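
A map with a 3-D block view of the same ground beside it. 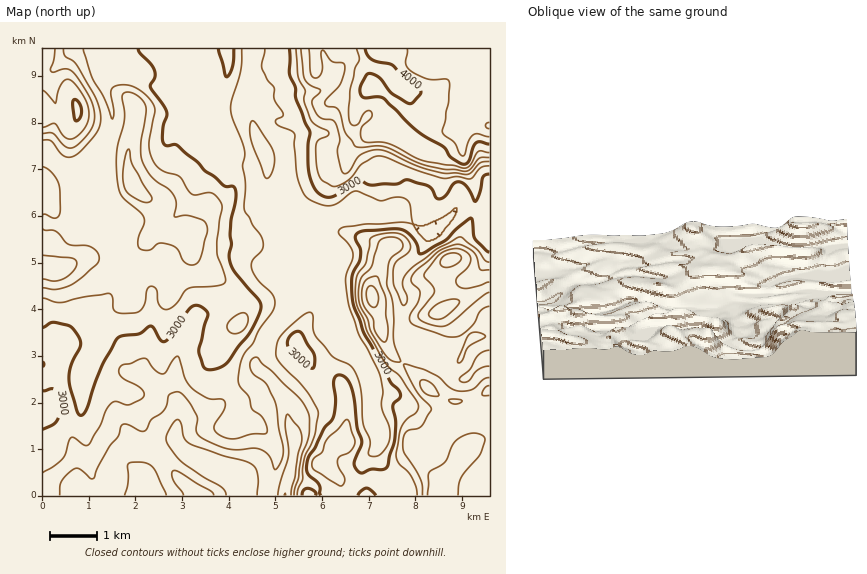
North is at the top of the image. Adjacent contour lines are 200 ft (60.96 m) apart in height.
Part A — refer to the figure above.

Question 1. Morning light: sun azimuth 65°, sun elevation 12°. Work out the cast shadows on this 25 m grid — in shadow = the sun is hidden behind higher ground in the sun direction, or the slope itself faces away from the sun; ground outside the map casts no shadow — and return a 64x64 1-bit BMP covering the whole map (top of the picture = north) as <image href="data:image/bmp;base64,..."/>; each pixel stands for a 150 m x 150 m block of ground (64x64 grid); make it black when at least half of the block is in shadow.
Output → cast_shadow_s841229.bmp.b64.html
<image width="64" height="64" href="data:image/bmp;base64,Qk0+AgAAAAAAAD4AAAAoAAAAQAAAAEAAAAABAAEAAAAAAAACAAATCwAAEwsAAAIAAAAAAAAA////AAAAAAAAADAAeAAfAAAAcAB5gB8AAABgAH+AHwAAAEAAPwB8AAAAAAA+AfwAAAAAAB4D+AAAAAPgHgHwAAAAB8AfAfAAAAAHAB8A8AAAAAAAHwDwAAAAAAAPAOAAAAAAAA8B4AAAAAwAHwP+AAAADAAeA/8AAAAcAD4D/gAAABgAPAP8AAAAGAB4B/wAAAAAAMAP8AAAAAABwB/gAAAAAAAAf8AAAAAAAGD/gAAAAAAAYP+AAAAAAAAB/4CAAAAAAAP/H4AAAAAAA/8fgAAAAAAD/x8AAAAAAAP+BAAAAAAAAf4EAAAAAAAA/gwAAAAAAAB+HgAAAAAAAHwcAAAAAAAAfBgAAAAAAAB+AwAAAAAAAD8DgAAAAAAAPwGAAAAAAAA/gAAAAAAAABwAAAAAAAAAAAAAAAAAAAAAAAAAAAAAAAAAAAAeAAAAAAAAAHwAAAAAAAAA/AAABwAACAD4AAAPAPwYAPAAAA8E/5gA8AAAHwf/+ADwAAAeZ//4AHAAAB5n//FgcAAAHmf8c/BwAAAef/Dz8HAAAB//wePwMAAAP/wBA2AwAAB/8AAAADAAAH/wAAAAOAAAf3AAABAwAAA/MAAAADAAAP4QAAAAAAAB/BwAAAAAAAH+DAAAAAAAAf44HgAAAAAB/Bg8AAAAAED8GDgAAAAAwHweAAAAAADAHA4AAA=="/>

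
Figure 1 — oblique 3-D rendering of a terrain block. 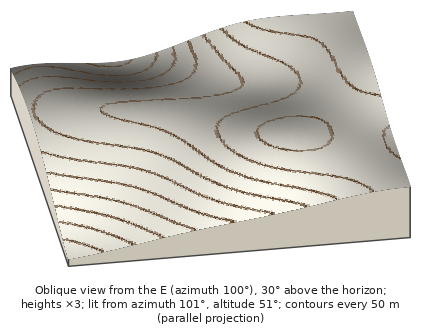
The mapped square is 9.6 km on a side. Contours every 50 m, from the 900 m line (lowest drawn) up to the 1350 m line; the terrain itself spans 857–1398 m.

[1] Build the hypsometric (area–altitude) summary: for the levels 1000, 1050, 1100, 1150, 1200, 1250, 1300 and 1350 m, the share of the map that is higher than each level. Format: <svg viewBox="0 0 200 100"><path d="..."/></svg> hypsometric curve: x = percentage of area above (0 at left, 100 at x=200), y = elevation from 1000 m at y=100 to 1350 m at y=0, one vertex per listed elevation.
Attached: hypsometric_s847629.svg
<svg viewBox="0 0 200 100"><path d="M193 100l-6-14-13-15-17-14-23-14-35-14-33-15-46-14"/></svg>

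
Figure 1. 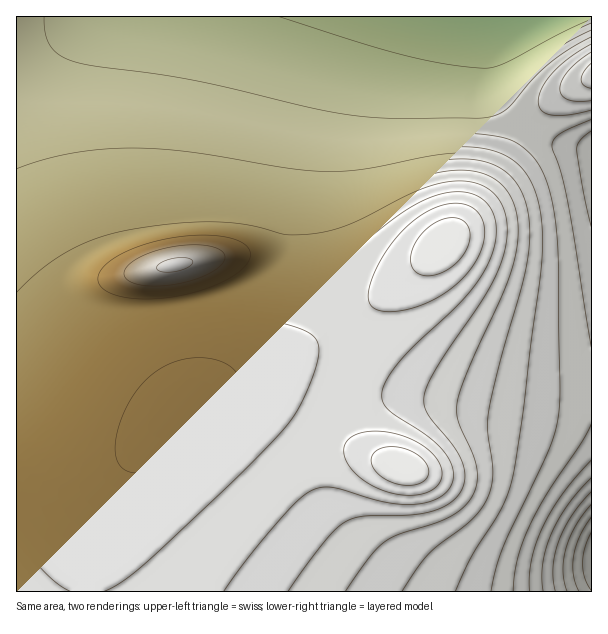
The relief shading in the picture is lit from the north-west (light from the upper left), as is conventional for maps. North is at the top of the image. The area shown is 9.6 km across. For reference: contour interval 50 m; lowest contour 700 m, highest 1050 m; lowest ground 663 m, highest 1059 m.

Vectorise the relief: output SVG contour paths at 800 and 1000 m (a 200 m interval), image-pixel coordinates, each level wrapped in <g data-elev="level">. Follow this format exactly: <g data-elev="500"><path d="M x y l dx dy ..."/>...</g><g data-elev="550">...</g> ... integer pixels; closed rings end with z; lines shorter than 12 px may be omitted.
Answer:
<g data-elev="800"><path d="M513 591l4-31 13-35 16-30 34-51 11-20"/><path d="M591 347l-23-146-7-28-9-27 2-6 6-6 31-15"/><path d="M591 37l-22 12-20 14-17 17-22 26-13 9-18 3-92 0-54-6-139-32-99-14-20-4-14-6-10-9-6-14-1-16"/></g><g data-elev="1000"><path d="M142 285l28 0 28-7 21-11 5-6 1-6-4-4-5-3-18-3-23 1-24 6-18 9-7 6-2 5 1 4 3 4z"/></g>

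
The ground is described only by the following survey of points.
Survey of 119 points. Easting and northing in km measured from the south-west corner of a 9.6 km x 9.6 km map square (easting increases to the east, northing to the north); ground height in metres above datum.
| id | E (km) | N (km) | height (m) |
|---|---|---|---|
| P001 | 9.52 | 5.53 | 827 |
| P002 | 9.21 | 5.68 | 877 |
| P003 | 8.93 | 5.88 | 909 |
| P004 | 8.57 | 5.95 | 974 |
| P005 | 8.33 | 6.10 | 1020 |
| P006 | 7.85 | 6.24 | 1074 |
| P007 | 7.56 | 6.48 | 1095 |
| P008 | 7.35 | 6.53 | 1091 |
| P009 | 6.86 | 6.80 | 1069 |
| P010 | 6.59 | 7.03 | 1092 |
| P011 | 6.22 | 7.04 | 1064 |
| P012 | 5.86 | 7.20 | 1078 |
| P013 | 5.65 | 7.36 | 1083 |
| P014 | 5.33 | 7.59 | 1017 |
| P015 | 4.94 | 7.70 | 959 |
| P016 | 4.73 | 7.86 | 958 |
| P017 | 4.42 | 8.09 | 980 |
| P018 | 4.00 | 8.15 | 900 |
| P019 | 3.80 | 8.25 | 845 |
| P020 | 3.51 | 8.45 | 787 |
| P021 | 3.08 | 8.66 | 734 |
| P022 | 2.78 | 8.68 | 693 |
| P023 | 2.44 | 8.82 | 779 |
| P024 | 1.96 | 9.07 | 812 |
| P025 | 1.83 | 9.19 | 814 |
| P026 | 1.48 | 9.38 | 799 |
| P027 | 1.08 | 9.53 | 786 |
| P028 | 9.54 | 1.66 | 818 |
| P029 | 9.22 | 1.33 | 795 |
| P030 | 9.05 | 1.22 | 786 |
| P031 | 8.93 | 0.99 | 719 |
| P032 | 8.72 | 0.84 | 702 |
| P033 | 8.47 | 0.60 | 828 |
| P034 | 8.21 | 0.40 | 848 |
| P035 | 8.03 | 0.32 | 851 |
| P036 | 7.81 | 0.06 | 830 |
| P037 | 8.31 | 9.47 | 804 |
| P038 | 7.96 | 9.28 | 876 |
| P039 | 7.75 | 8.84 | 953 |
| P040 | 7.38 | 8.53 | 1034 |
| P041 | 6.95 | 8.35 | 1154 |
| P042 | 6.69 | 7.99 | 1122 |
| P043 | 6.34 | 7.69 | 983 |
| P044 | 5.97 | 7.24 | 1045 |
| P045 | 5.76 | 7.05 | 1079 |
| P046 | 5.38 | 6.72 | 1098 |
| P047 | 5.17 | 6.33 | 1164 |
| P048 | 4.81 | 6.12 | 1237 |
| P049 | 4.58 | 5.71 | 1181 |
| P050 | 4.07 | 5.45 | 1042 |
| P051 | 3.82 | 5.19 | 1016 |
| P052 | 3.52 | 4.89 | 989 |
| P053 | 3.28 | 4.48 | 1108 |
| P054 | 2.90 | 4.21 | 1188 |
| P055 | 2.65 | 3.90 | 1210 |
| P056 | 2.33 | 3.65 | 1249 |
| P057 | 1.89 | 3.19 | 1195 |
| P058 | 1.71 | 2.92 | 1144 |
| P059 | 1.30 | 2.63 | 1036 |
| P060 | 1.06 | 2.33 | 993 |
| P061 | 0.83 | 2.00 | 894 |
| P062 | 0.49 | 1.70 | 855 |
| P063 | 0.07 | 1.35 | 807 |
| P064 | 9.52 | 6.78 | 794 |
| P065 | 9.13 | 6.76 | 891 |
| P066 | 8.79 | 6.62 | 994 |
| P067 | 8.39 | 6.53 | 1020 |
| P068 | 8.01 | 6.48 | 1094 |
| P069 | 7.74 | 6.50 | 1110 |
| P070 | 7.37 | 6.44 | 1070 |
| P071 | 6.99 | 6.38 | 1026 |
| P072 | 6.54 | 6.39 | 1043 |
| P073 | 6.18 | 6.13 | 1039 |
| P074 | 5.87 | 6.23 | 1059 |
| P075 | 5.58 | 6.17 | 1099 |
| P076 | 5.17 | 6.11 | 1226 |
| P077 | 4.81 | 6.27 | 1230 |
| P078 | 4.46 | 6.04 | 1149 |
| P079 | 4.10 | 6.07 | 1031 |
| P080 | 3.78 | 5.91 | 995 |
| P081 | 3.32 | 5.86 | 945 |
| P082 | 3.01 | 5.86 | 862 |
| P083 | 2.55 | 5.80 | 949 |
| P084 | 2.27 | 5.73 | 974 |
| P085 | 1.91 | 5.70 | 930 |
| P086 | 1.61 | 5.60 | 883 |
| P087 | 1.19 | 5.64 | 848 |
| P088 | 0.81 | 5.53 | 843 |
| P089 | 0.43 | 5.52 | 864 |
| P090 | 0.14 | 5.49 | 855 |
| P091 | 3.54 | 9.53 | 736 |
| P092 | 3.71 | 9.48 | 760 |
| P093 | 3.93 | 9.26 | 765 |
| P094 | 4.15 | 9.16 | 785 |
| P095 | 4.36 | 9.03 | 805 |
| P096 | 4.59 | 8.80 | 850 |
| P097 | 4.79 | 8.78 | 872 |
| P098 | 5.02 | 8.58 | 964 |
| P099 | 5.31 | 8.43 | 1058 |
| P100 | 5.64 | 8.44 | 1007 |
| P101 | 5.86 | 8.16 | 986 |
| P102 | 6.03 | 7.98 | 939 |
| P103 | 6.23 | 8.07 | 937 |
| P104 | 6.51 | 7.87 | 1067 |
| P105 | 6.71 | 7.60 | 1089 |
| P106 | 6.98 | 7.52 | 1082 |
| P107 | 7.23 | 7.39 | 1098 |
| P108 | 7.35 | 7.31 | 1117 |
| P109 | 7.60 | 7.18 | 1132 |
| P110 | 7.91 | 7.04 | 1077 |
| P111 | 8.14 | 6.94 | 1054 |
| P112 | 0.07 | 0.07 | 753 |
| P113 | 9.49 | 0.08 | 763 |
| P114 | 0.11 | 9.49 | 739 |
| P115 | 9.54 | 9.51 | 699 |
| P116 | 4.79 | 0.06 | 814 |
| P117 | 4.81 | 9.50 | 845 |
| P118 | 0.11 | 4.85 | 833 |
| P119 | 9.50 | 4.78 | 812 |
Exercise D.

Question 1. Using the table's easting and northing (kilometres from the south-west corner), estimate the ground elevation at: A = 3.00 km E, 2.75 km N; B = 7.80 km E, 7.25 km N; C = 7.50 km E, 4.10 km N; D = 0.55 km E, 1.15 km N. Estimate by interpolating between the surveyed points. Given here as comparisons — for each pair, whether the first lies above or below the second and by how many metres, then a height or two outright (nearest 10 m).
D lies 270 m below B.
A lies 260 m above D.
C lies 190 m below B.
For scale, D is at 820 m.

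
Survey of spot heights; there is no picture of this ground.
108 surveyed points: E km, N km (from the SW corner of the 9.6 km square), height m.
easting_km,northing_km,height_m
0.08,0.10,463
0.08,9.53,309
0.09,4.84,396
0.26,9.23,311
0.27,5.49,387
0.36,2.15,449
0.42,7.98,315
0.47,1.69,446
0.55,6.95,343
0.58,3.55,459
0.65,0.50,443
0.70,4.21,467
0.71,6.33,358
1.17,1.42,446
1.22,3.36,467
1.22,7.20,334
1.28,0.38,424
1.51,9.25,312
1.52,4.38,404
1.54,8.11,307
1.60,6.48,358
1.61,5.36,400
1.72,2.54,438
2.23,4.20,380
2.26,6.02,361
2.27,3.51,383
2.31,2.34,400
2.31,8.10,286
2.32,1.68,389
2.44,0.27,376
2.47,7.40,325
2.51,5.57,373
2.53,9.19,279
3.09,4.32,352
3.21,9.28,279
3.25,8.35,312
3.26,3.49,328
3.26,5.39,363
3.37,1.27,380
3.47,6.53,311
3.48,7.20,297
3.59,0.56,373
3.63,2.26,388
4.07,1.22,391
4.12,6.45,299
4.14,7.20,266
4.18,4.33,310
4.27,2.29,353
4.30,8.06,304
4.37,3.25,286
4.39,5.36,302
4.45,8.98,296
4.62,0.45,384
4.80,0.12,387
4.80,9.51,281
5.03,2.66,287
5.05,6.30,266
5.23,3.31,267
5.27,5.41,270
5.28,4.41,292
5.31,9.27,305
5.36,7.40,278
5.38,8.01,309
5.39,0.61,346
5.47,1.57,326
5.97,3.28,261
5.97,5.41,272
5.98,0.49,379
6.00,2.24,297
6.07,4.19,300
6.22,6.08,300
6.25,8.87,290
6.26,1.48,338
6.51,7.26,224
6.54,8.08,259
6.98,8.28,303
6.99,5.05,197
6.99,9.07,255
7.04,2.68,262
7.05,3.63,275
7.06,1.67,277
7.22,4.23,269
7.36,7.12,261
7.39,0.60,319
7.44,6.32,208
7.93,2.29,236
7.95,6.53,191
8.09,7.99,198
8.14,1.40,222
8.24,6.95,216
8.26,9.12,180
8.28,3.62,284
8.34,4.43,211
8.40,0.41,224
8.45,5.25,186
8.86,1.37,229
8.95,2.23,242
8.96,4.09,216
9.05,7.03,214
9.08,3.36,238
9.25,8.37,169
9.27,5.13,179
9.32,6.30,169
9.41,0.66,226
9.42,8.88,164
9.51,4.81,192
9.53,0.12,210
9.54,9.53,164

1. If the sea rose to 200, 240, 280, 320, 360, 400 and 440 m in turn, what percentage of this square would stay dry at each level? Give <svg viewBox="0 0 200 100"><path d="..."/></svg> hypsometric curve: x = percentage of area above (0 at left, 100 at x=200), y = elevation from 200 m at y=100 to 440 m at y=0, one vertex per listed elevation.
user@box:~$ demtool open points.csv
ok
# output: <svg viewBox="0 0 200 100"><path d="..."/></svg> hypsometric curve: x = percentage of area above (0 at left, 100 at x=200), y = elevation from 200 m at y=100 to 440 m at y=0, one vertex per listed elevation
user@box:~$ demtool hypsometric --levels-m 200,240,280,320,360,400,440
<svg viewBox="0 0 200 100"><path d="M182 100l-24-17-33-16-48-17-25-17-30-16-12-17"/></svg>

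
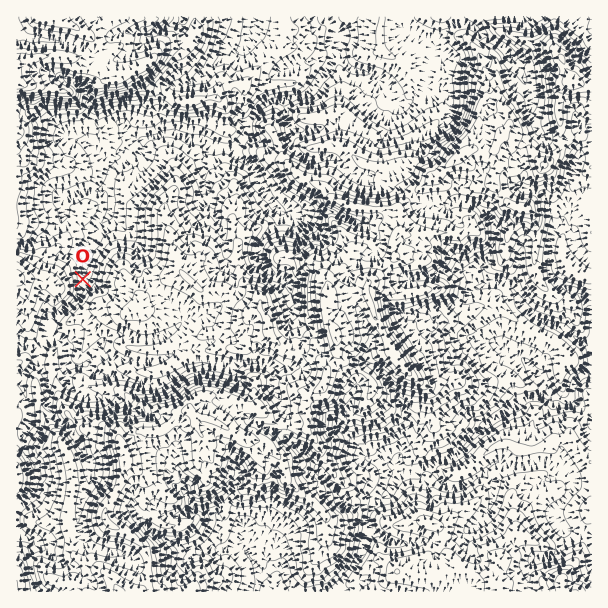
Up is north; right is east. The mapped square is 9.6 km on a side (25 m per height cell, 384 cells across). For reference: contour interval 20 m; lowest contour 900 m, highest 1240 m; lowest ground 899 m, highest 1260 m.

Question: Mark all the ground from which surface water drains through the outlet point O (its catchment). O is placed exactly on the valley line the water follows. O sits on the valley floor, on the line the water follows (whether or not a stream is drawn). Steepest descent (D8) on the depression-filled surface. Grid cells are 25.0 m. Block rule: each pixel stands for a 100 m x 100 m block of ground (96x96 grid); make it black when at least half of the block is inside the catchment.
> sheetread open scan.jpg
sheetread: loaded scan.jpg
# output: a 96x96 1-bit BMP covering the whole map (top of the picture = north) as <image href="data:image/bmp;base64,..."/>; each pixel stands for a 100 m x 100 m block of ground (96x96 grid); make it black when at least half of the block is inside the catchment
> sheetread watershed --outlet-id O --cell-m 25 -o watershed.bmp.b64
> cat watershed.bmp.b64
<image width="96" height="96" href="data:image/bmp;base64,Qk2+BAAAAAAAAD4AAAAoAAAAYAAAAGAAAAABAAEAAAAAAIAEAAATCwAAEwsAAAIAAAAAAAAA////AAAAAAD///gAAAAAAAAAAAD///wAAAAAAAAAAAD///wAAAAAAAAAAAD///wAAAAAAAAAAAD///wAAAAAAAAAAAD///wAAAAAAAAAAAD///wAAAAAAAAAAAD///gAAAAAAAAAAAD///AAAAAAAAAAAAD//+AAAAAAAAAAAAD//4AAAAAAAAAAAAD//gAAAAAAAAAAAAD//gAAAAAAAAAAAAD//gAAAAAAAAAAAAD//gAAAAAAAAAAAAD//wAAAAAAAAAAAAD//4AAAAAAAAAAAAD//4AAAAAAAAAAAAD//4AAAAAAAAAAAAD//8AAAAAAAAAAAAD//8AAAAAAAAAAAAD//8AAAAAAAAAAAAD//8AAAAAAAAAAAAD//8AAAAAAAAAAAAD//8AAAAAAAAAAAAD//+AAAAAAAAAAAAD///AAAAAAAAAAAAD///+AAAMAAAAAAAD////AAB+AAAAAAAD////gAD+AAAAAAAD////4AP8AAAAAAAD////4B/8AAAAAAAD////8P/+AAAAAAAD////////AAAAAAAD////////gAAAAAAD////////wAAAAAAD////////wAAAAAAD////////wAAAAAAD////////gAAAAAAD///////8AAAAAAAD///////wAAAAAAAD///////AAAAAAAAD//////+AAAAAAAAD//////8AAAAAAAAD//////8AAAAAAAAD//////8AAAAAAAAD//9///4AAAAAAAAD//4f//AAAAAAAAAD//Af/+AAAAAAAAAD//AP/8AAAAAAAAAD//AH+AAAAAAAAAAD8+AD4AAAAAAAAAAAAAABwAAAAAAAAAAAAAAAAAAAAAAAAAAAAAAAAAAAAAAAAAAAAAAAAAAAAAAAAAAAAAAAAAAAAAAAAAAAAAAAAAAAAAAAAAAAAAAAAAAAAAAAAAAAAAAAAAAAAAAAAAAAAAAAAAAAAAAAAAAAAAAAAAAAAAAAAAAAAAAAAAAAAAAAAAAAAAAAAAAAAAAAAAAAAAAAAAAAAAAAAAAAAAAAAAAAAAAAAAAAAAAAAAAAAAAAAAAAAAAAAAAAAAAAAAAAAAAAAAAAAAAAAAAAAAAAAAAAAAAAAAAAAAAAAAAAAAAAAAAAAAAAAAAAAAAAAAAAAAAAAAAAAAAAAAAAAAAAAAAAAAAAAAAAAAAAAAAAAAAAAAAAAAAAAAAAAAAAAAAAAAAAAAAAAAAAAAAAAAAAAAAAAAAAAAAAAAAAAAAAAAAAAAAAAAAAAAAAAAAAAAAAAAAAAAAAAAAAAAAAAAAAAAAAAAAAAAAAAAAAAAAAAAAAAAAAAAAAAAAAAAAAAAAAAAAAAAAAAAAAAAAAAAAAAAAAAAAAAAAAAAAAAAAAAAAAAAAAAAAAAAAAAAAAAAAAAAAAAAAAAAAAAAAAAAAAAAAAAAAAAAAAAAAAAAAAAAAAAAAAAAAAAAAAAAAAAAAAAAAAAAAAAAAAAAAAAAAAAAAAAAAAAAAAAAAAAAAAAAAAAAAAAAAAAAAAAAAAAAAA="/>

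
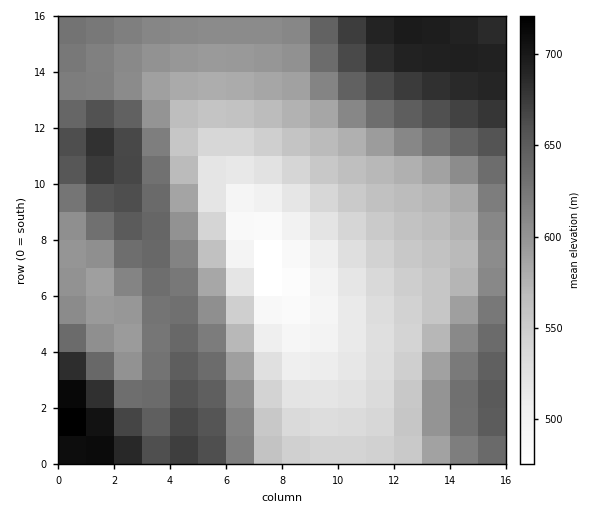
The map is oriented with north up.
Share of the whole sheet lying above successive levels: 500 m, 95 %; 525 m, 87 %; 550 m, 75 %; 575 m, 63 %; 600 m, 50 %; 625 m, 33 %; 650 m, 19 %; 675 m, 10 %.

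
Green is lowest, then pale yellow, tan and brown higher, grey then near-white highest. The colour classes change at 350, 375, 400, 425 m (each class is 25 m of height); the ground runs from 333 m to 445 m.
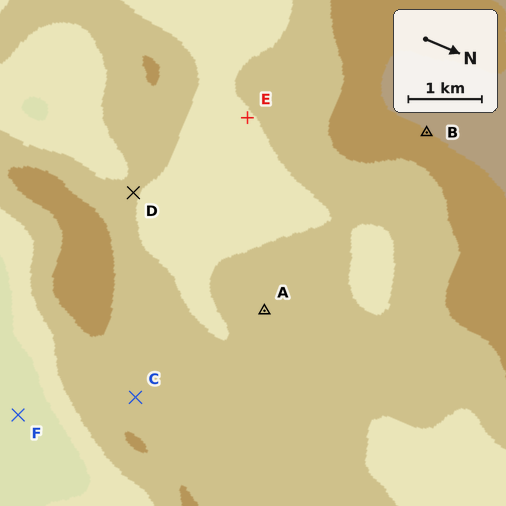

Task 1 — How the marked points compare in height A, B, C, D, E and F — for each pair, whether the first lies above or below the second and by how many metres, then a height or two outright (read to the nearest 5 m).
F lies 80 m below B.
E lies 50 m below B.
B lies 50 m above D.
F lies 45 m below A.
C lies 40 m above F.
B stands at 425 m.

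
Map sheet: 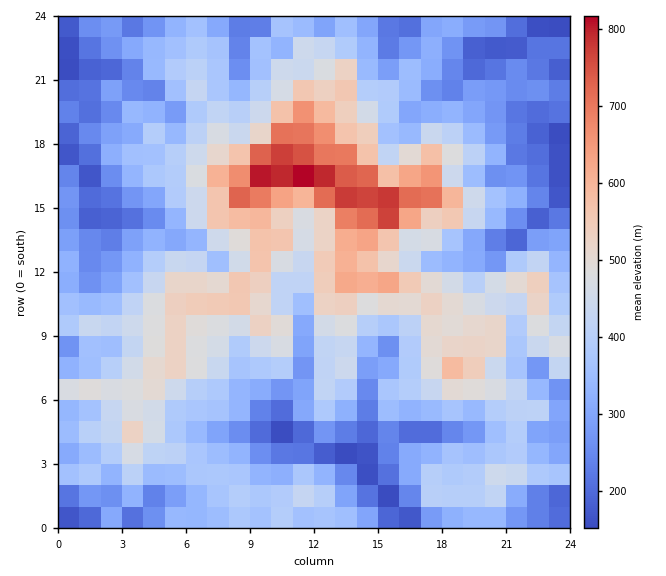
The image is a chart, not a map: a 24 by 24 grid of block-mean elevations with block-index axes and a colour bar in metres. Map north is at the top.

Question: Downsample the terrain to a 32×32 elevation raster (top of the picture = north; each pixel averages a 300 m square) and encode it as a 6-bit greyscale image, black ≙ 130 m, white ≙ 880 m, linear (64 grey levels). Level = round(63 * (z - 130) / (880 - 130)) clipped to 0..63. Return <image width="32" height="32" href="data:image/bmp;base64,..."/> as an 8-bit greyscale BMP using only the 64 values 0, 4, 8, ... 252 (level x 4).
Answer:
<image width="32" height="32" href="data:image/bmp;base64,Qk02CAAAAAAAADYEAAAoAAAAIAAAACAAAAABAAgAAAAAAAAEAAATCwAAEwsAAAABAAAAAAAAAAAAAAEBAQACAgIAAwMDAAQEBAAFBQUABgYGAAcHBwAICAgACQkJAAoKCgALCwsADAwMAA0NDQAODg4ADw8PABAQEAAREREAEhISABMTEwAUFBQAFRUVABYWFgAXFxcAGBgYABkZGQAaGhoAGxsbABwcHAAdHR0AHh4eAB8fHwAgICAAISEhACIiIgAjIyMAJCQkACUlJQAmJiYAJycnACgoKAApKSkAKioqACsrKwAsLCwALS0tAC4uLgAvLy8AMDAwADExMQAyMjIAMzMzADQ0NAA1NTUANjY2ADc3NwA4ODgAOTk5ADo6OgA7OzsAPDw8AD09PQA+Pj4APz8/AEBAQABBQUEAQkJCAENDQwBEREQARUVFAEZGRgBHR0cASEhIAElJSQBKSkoAS0tLAExMTABNTU0ATk5OAE9PTwBQUFAAUVFRAFJSUgBTU1MAVFRUAFVVVQBWVlYAV1dXAFhYWABZWVkAWlpaAFtbWwBcXFwAXV1dAF5eXgBfX18AYGBgAGFhYQBiYmIAY2NjAGRkZABlZWUAZmZmAGdnZwBoaGgAaWlpAGpqagBra2sAbGxsAG1tbQBubm4Ab29vAHBwcABxcXEAcnJyAHNzcwB0dHQAdXV1AHZ2dgB3d3cAeHh4AHl5eQB6enoAe3t7AHx8fAB9fX0Afn5+AH9/fwCAgIAAgYGBAIKCggCDg4MAhISEAIWFhQCGhoYAh4eHAIiIiACJiYkAioqKAIuLiwCMjIwAjY2NAI6OjgCPj48AkJCQAJGRkQCSkpIAk5OTAJSUlACVlZUAlpaWAJeXlwCYmJgAmZmZAJqamgCbm5sAnJycAJ2dnQCenp4An5+fAKCgoAChoaEAoqKiAKOjowCkpKQApaWlAKampgCnp6cAqKioAKmpqQCqqqoAq6urAKysrACtra0Arq6uAK+vrwCwsLAAsbGxALKysgCzs7MAtLS0ALW1tQC2trYAt7e3ALi4uAC5ubkAurq6ALu7uwC8vLwAvb29AL6+vgC/v78AwMDAAMHBwQDCwsIAw8PDAMTExADFxcUAxsbGAMfHxwDIyMgAycnJAMrKygDLy8sAzMzMAM3NzQDOzs4Az8/PANDQ0ADR0dEA0tLSANPT0wDU1NQA1dXVANbW1gDX19cA2NjYANnZ2QDa2toA29vbANzc3ADd3d0A3t7eAN/f3wDg4OAA4eHhAOLi4gDj4+MA5OTkAOXl5QDm5uYA5+fnAOjo6ADp6ekA6urqAOvr6wDs7OwA7e3tAO7u7gDv7+8A8PDwAPHx8QDy8vIA8/PzAPT09AD19fUA9vb2APf39wD4+PgA+fn5APr6+gD7+/sA/Pz8AP39/QD+/v4A////AAgMKDwcHEBISERQVEhUWERMVEQwGAQcMEA8SEAwJBwUGCQUODwYLDRATFBYVFhgYFxILDAUBDhMUFRcUDgoHBQkNDwwVDgwQEhUWFhQTFhkWEwwEAQcTGRcVGBwVDQoJFRYWERgWERQVFRQUEgwTFBEKBQIHCxQWFhUYGhsZFhYPERQWGxoWFxUTExEMBw0IBgIBBAoPExIVEhUVFhQSEA0QExgfIBkWEw8MCgcDAgMFBQUDBQQHCQ0NEhQXEAkIExkdHCEfFxUTEhENCQQDDRIQCQUODggKCwkNFBcSExMSERQYGx4YFRUUFBEJCQURFhMPBhEWDxQWFBQYGRcYCRwfHR0dHx0YFhUVDw0QBhMYFhQHExcVGh0dHR4bGAwLFxgdGRwgISEbGBcSExYOCRgcFggQFhgeJSUfGBMLChYNCxASGR0fIiAeGxQVGhkLFh0XDgoTGCAlJCEcGQwYHQkVFBQYHCAhHRsaFBoeGwsXHBYQChIZISAgISEYEiEbExoaGBodICEeHBsbISEZDRoeGhUSFRkhHx8hIBgWIRcWFhUWGRwfJCIgIyEhHhURHiIdGR0bHSEfHSAdFhohFRIPDhIWGhwhJCMlJSIcEhghJiUiIyQkIiAeHBkcIh4SEAwLDhIXHSIhHSAkIx0UGyEoKikrJh4eGxQVHB4iIBERDAkOEBQaGx0UFR0lIBgbISknIyAcFhEQEAkQFxsYEA8OCAoPERUQEBMZHCUlHhohJyspIBwYGhYSDgcIDxIPDAoFCgkLDBAUHR4iJCgiHB4kLSswIyIaFRUNCAQEDAsLCAMEBwoNEhkjJygoIx8dISs0MTgvJyUoHxcTDQgEBwwLAwgKChQXGR8rMS0qJiUuNDY1ODQtMSofFxQRCwcDCwcDCQ8SDxQcIC4zODU2NTo3NTYvKzItIRoTDg8KBQIIAggOEhYYGRwjJys5Nzc7NjAzKh8gLSkZFBIKBwsEAwMEChETERQWGR8eJS83MzQxLDAiGBkhJSAbFBAKBQQDAwkMDw4VFhEXHR0ZICw2Li8jKyAVDxgbGhURDQkFBAIICQcKEBUSDRMYGhgaJS4xJyodHRcRDxQTDw0JBgUDBAkFCQ0RDgoPFxoUFBUeIykkKhocFRELDA4QDg4LCQsJBwQKDgkHDhUZGQ0UGBodJSIlGRcXFBMKBwsMDAoKCwgDAwcFBxATFhgXDQ0SGR4bGiUeDw4TEw4JBAkHCwkHBAIEBggMERUVFxURCBUSEhsfGhYQCQsREAwHAwMGCQYGAgcLDg4ODhEVEhAIEgwZFxUTFBEJBQ4QDgkGBwMFBgcDCA0LBggQEhQOEAYHEBUQDRESDQkDCw4QDg0MCAMCAQ="/>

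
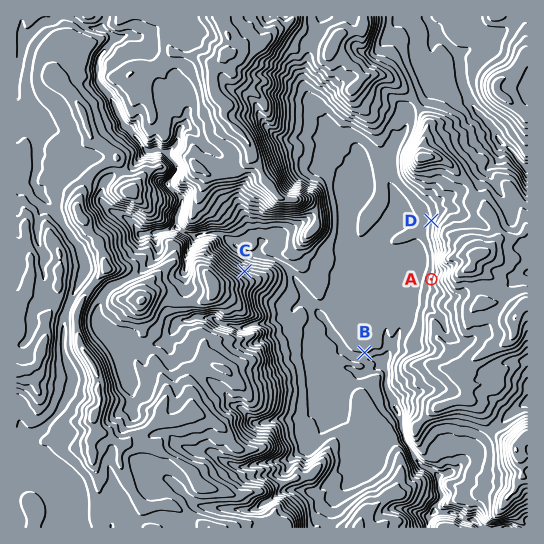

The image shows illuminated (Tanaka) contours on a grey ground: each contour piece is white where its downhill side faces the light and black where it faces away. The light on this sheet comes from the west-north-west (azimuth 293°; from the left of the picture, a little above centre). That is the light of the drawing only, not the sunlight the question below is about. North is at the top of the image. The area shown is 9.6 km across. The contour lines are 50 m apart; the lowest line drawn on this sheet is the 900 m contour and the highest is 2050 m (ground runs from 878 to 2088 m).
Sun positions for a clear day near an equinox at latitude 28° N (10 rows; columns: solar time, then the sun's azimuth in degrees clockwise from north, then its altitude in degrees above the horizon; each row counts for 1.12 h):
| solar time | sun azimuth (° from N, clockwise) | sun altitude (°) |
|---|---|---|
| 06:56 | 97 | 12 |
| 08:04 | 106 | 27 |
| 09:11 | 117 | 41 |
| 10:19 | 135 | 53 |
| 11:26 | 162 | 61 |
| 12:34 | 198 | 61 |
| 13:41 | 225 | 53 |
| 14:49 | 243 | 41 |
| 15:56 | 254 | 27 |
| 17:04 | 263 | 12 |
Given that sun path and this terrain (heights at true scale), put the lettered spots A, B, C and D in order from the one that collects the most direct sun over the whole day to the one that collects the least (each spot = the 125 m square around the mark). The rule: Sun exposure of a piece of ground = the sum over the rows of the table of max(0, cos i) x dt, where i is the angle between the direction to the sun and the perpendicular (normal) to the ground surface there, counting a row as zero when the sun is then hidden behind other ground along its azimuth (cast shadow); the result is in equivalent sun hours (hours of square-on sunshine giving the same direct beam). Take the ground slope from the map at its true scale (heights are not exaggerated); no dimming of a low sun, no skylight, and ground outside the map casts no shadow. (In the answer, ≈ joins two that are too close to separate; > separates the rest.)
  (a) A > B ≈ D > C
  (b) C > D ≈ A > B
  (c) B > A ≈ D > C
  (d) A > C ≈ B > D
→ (c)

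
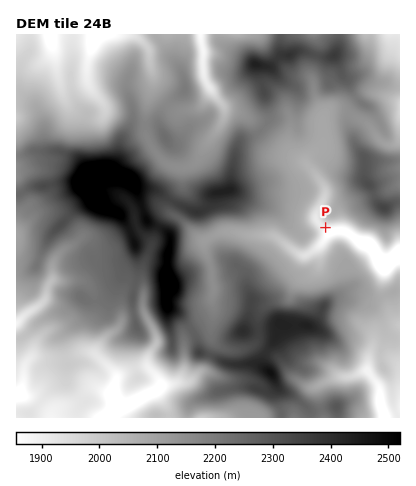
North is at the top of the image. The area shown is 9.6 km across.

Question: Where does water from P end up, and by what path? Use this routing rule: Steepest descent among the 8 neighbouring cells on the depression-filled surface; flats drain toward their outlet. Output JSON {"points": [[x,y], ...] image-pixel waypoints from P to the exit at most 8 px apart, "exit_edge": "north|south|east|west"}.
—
{"points": [[326, 228], [332, 232], [340, 232], [348, 234], [356, 240], [364, 242], [372, 248], [378, 256], [382, 260], [390, 262], [398, 258], [400, 258]], "exit_edge": "east"}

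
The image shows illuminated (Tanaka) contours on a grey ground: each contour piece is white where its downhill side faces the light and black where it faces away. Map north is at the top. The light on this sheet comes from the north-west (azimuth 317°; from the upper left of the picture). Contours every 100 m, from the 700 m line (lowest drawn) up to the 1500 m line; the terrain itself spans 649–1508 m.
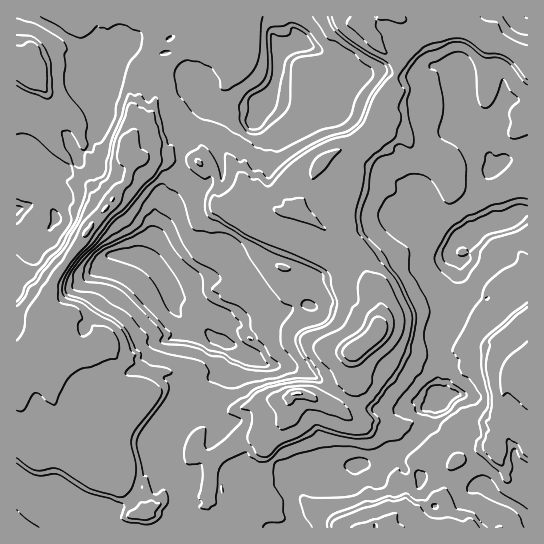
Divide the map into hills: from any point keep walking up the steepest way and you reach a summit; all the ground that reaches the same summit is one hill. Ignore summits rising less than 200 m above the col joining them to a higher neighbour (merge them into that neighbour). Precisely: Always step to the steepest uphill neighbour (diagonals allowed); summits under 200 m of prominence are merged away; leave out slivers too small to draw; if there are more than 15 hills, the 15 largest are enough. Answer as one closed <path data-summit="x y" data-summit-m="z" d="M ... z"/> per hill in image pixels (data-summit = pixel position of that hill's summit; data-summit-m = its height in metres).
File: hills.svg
<path data-summit="358 349" data-summit-m="1508" d="M527 16l-494 1 49 32 3 4 0 5-5 8 7 5 12 1 18-17 4 0 6-10 6-1 14 5 7 0 5 4 10-1 15 17 9 18-18 14-6 10 6 23 12 11-7 32-15 33-9 15-8 26-2 2-8-1-5 6 22 13 9 14 11 25 7 7 19 7 12 13 26 11 19 15 9 2 19 0 16 8 9 2 50 34 34 2 10-3 10-7 15 4 9-6 0-46 2-12 18-38 0-41 4-1 5-4 3-14-4-10 23-9 12-1 26-13z"/><path data-summit="86 233" data-summit-m="1440" d="M133 44l-6 1-6 10-4 0-18 18 0 8-3 4 3 5 0 15 4 6 0 7-4 12-7 8-1 9-13 8 1 6-10 7-18 3-7 6 12 8-8 20 1 2-15-3-18 6 0 267 14 8 19-2 10 1 12 8 16 7 8 8 8 0 5 12-1 9 67 0-3-5 1-10 8-8 4-10-7-9-2-13-12 2-3-4-1-24 2-12 4-6-9-7 11 4 0-4-7-7 11-14 6-14 41-11 9-7 3 2 5-18-4-8-18-8-12-13-19-7-7-7-11-25-9-14-22-13 5-6 8 1 2-2 8-26 9-15 15-33 7-32-12-11-6-23 4-8 20-16-9-18-15-17-10 1-5-4-7 0z"/><path data-summit="527 381" data-summit-m="1367" d="M527 211l-6 1-19 11-12 1-23 9 4 10-3 14-5 4-4 1 0 41-18 38-2 12 0 46-7 6-4 16-11 10-1 8-11 10-12 5 4 3 8 12 9 2 8 6 5-2 11 0 32 12 16-3 11 12 21 11 8 8 2-1z"/><path data-summit="297 394" data-summit-m="1503" d="M234 345l-2 1 3 7-4 14 1 4-7 10-6 24-7 5 8 11-3 5 0 13 16 28 6 6 16-5 14 0 9 1 7 7 6-7 7-2 45 1 7-3 28-2 9-7 22-9 7-8 1-8 11-10 3-7 1-9-6 0-7-4-24 10-34-2-47-33-12-3-16-8-19 0-9-2z"/><path data-summit="390 523" data-summit-m="1361" d="M395 455l-5 0-12 8-28 2-7 3-45-1-7 2-7 8 0 5 12 23 0 14 3 6 3 3 226-1 0-12-10-8-21-11-11-12-16 3-32-12-11 0-5 2-8-6-9-2z"/><path data-summit="31 74" data-summit-m="1225" d="M33 16l-17 1 1 168 13-9 7-1 6 2 8-6 15-2 11-6 2-2-2-6 14-8 1-9 7-8 4-12 0-7-4-6 0-15-3-5 3-4 0-8-12-2-7-5 5-8 0-5-28-22z"/>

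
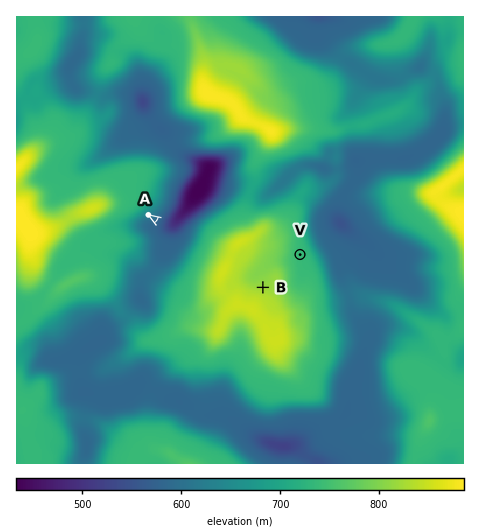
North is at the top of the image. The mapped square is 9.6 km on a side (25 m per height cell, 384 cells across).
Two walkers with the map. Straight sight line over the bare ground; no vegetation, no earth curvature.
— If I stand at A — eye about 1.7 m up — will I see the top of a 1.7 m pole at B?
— No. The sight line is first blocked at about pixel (198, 246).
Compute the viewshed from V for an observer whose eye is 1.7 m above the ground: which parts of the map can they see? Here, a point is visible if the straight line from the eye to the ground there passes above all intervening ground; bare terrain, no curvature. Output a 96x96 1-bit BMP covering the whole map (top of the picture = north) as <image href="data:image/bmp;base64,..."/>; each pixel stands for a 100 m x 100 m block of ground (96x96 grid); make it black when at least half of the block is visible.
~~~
<image width="96" height="96" href="data:image/bmp;base64,Qk2+BAAAAAAAAD4AAAAoAAAAYAAAAGAAAAABAAEAAAAAAIAEAAATCwAAEwsAAAIAAAAAAAAA////AAAAAAAAAAAAAAAAAAAAAAAAAAAAAAAAAAAAAAAAAAAAAAAAAAAABAAAAAAAAAAAAAAABAAAAAAAAAAAAAAADAAAAAAAAAAAAAAADAAAAAAAAAAAAAAADgAAAAAAAAAAAAAADgAAAAAAAAAAAAAABwAAAAAAAAAAAAAAB4AAAAAAAAAAAAAAB8cAAAAAAAAAAAAAD88AAAAAAAAAAAAAD/8AAAAAAAAAAAAAH/8AAAAAAAAAAAAAE/8AAAAAAAAAAAAAIfMAAAAAAAAAAAAAYf8AAAAAAAAAAAAAcP8AAAAAAAAAAAAAfP8AAAAAAAAAAAAA//gAAAAAAAAAAAAA//AAAAAAAAAAAAAA//AAAAAAAAAAAAAA//AAAAAAAAAAAAAAf/AAAAAAAAAAAAAAf/AAAAAAAAAAAAAAP/AAAAAAAAAAAAAAP+AAAAAAAAAAAAAAH+4AAAAAAAAAMAAAD/8AAAAAAAAAAAAAH/8AAAAAAAAAAAAAH/8AAAAAAAAAQgAAP/8AAAAAAAAA/gAAf/8AAAAAAAAA/gAAf/8AAAAAAAAA/gAAYP8AAAAAAAAA/gAAAH8AAAAAAAAA/wAAAH8AAAAAAAAAfwAAAH8AAAAAAAAAfwAAAP8AAAAAAAAAfwAAAP8AAAAAAAAA/wAAAP8AAAAAAAAA/wAAAf8AAAAAAAAA/gAAAf8AAAAAAAAA/gAAAf8AAAAAAAAA/AAAAP8AAAAAAAAAfAAAAf8AAAAAAAAAfAAAAf8AAAAAAAAAeAAAB/8AAAAAAAAAOAAAD/8AAAAAAAAAAAAAP/8AAAAAAAAAAAAAf/8AAAAAAAAAAAAB//8AAAAAAAAAAAAB//4AAAAAAAAAAAAD//wAAAAAAAAAAAAD//gAAAAAAAAAAAAH//AAAAAAAAAAAAAH/8AAAAAAAAAAAAAH/4AAAAAAAAAAAAAP/4AAAAAAAAAAAAAH/wAAAAAAAAAAAAADAAAAAAAAAAAAAAAAABAAAAAAAAAAAAAAABwAAAAAAAAAAAAAAB4AAAAAAAAAAAAAAA8AAAAAAAAAAAAAAAcAAAAAAAAAAAAAAAMAAAAAAAAD/wAAAAEAAAAAAAAH/4AAYAEAAAAAAAAP//wP/gAAAAAAAAAf/////4AAAAAAAAA4f////8AAAAAAAAHwAAD//+AAAAAAAAHAAAAP/zkAAAAAAAAAAAAD/h8AAAAAAAAAAAAAfA8AAAAAAAAAAAAAAA8AAAAAAAAAAAAAAAcAAAAAAAAAAAAAAAcAAAAAAAAAAAAAAAcAAAAAAAAAAAAAAAcAAAAAAAAAAAAAAAcAAAAAAAAAAAAAAA8AAAAAAAAAAAAAAA8AAAAAAAAAAAAAAA8AAAAAAAAAAAAAAA8AAAAAAAAAAAAAAA8AAAAAAAAAAAAAAA8AAAAAAAAAAAAP8A8AAAAAAAAAAAAP+AcAAAAAAAAAAAAA/AcAAAAAAAAAAAAAPgcAAAAAAAAAAAAAHgcAAAAAAAAAAAAADz8AAAAAAAAAAAAAD/8AAAAAAAAAAAAAD/8="/>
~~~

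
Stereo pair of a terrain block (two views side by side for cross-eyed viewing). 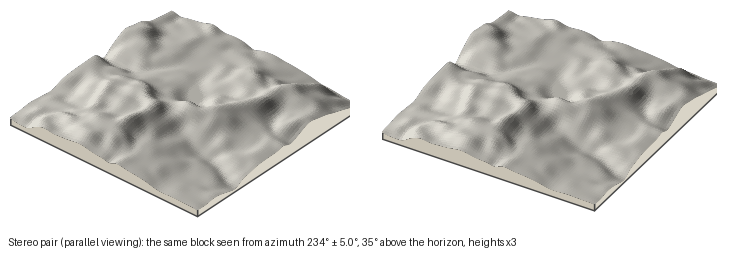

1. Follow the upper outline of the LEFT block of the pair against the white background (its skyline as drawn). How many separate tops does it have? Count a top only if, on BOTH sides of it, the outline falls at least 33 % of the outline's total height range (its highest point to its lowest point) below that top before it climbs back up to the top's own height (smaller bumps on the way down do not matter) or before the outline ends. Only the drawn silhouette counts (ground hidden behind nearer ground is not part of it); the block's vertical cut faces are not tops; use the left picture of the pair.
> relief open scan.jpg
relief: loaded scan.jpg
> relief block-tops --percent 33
1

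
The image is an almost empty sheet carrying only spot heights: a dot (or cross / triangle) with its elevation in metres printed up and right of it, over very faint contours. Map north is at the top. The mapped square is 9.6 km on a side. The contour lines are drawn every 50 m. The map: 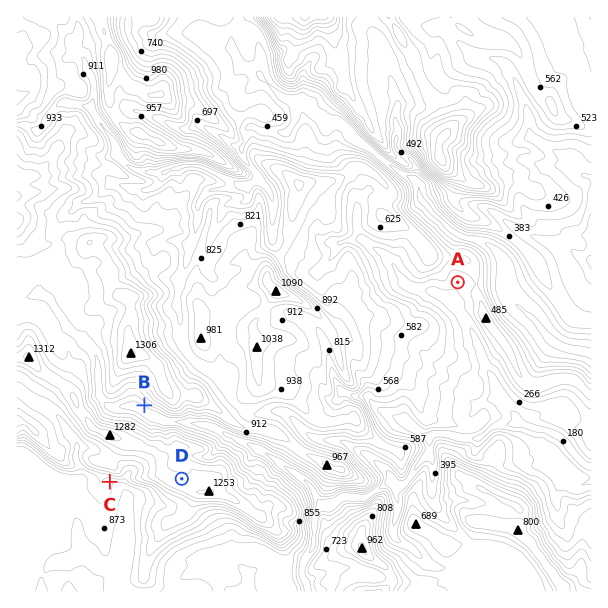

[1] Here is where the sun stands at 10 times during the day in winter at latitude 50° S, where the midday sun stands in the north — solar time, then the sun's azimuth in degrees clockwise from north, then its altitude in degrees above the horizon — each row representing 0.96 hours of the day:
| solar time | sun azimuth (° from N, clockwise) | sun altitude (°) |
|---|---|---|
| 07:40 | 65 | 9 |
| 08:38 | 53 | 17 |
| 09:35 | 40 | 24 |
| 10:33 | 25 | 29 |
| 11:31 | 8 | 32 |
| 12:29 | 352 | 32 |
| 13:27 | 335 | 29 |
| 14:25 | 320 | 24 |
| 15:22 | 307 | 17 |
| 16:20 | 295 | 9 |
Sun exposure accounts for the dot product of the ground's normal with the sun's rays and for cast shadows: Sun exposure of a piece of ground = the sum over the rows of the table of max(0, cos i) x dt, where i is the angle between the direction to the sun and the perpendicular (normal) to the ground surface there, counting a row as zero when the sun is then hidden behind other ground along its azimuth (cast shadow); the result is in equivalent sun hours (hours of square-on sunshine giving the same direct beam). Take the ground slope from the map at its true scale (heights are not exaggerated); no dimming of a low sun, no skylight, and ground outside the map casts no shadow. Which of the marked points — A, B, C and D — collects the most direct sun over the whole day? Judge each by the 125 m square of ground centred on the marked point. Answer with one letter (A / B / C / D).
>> D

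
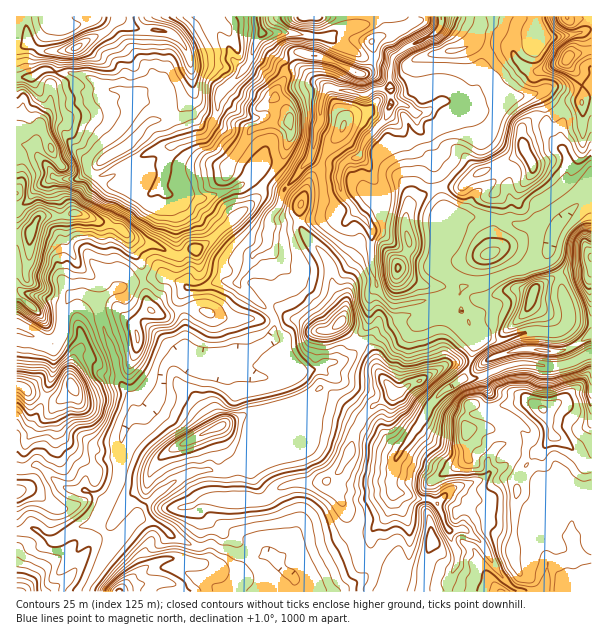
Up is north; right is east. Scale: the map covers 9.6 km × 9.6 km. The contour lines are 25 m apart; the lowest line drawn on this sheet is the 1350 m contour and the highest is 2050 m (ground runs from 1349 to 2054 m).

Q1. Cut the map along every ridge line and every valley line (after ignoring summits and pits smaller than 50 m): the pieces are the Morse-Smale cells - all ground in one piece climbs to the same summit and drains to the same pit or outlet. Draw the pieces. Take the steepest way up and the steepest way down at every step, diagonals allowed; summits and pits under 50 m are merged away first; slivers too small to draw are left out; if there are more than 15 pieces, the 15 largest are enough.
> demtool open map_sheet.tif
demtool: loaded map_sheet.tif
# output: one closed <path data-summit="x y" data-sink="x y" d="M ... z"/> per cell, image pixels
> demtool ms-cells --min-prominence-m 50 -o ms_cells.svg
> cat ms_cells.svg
<path data-summit="393 392" data-sink="441 17" d="M377 286l-7 10-2 28-8 12-4 14-14 11-16 1-7 6 11 7 0 8-11 18-31 33-37 16-11 10-18 12-22-2-15 5-9 5 12 12 18 25 13 9 41 20 16 14 8 11 7 5 8-2 45-27 21-6 5-4 2-6 14-15 4-6 4-16-3-14 6-24 25-36 12-21 9-8 12-6 9-8 6-14 4-16 4-8-10-21-6-6-3-17-18 1-39 10-10 0-12-12z"/><path data-summit="543 410" data-sink="441 17" d="M591 354l-28 12-24 0-18-4-36 12-3 3 8 18-2 16 11 5 1 7 8 11 2 6-4 4-9 2-9 12 0 16-3 4-35 12-12 13 7 22 5 5 14-1 10 7 10 10 12 23 10 13 15 10 71-1z"/><path data-summit="30 233" data-sink="441 17" d="M257 170l-14 14-11 5 8 24-34 31-8 4-9 2-9 6-4 0-23-12-19-4-18-14-18-4-17-8-7-2-6 4-29 1-9 17-14 2 0 94 37 14 8-11 3-24 8-14 9-1 17 8 12-10 19-9 24-6 15 0 19 10-6 9 0 10 5 15-1 35 13 2 6-3 23-3 22 2 14-8 9-10 4-12-2-6-38-36 17-27 13-10 4-27 8-11 6-18z"/><path data-summit="30 233" data-sink="263 33" d="M56 72l-6 11-1 25-7 12 0 5-13 7-13-1 1 104 13-1 7-15 5-3 26 0 7-4 41 14 18 14 19 4 23 12 4 0 9-6 9-2 8-4 34-31-9-25-22 10-41-4-8-9 4-12-1-8 7-19-18 5-47 24-12 0-7-8 4-11 31-27 11-16 2-12-6-9-8-2-12 0-22-14z"/><path data-summit="567 59" data-sink="441 17" d="M536 16l-95 0-1 10-6 8-29 14-13 9-2 15 1 30 13 2 12 10 4 0 9-4 12-8 12 0 8 2 13-1 11 5 22-11 30-3 9 14 0 20 20 28 0 26 12 13 3 7 11-8 0-164-4 0-28 7-20 0z"/><path data-summit="341 323" data-sink="441 17" d="M356 212l-11 10-19-5-9 3-29 2-18 5-4 18-13 10-17 27 36 33 4 8-4 13-5 7-18 11-22-2-27 4-2 3 5 9 7 4 26 0 25 6 18 0 14-6 21-2 12-8 16-1 14-11 4-14 8-12 2-28 6-8 0-9-4-13 0-36-5-8z"/><path data-summit="524 147" data-sink="441 17" d="M537 94l-30 3-22 11-11-5-13 1-8-2-12 0-15 10-11 2 5 15 1 18 11 12 2 8 0 7 11 38 1 10 13-5 20 0 16 1 26 8 21-3 13 7 7-11 18-18-2-6-12-13 0-26-20-28 0-20z"/><path data-summit="219 426" data-sink="441 17" d="M188 356l-17 4-7 6-2 26-5 10-13 13-12 0-8 14-3 11-1 39-6 15-11 10-6 11 0 6 11 15 3 10 11-10 17-24 19-19 16-12 11-6 15-5 22 2 42-31 0-16-10-47-5-4-13-2-26 0-7-4-6-10z"/><path data-summit="398 267" data-sink="441 17" d="M399 103l-8 1-6 16-19 20-6 16-15 6-7 14 2 13 3 6 29 35 0 36 4 19 4 9 12 12 10 0 39-10 12 0 6-1 3-5-4-7-11-6-8-8-1-21 7-23 0-13-11-38 0-7-2-8-11-12-1-18-5-16-5-5z"/><path data-summit="72 386" data-sink="441 17" d="M81 294l-9 1-6 10-5 28-9 12 0 32-15 39-6 12-5 5-10 4 1 32 9 0 10-5 27 23 8 3 13 0 2-14 15-14 20-6 1-22 6-14 6-6-1-13-15-26-3-18-12-30-5-24z"/><path data-summit="77 47" data-sink="263 33" d="M213 16l-96 0-3 8-12 10-15 6-13 9-11 1-3 4-5 17 2 2 15 0 14 3 22 14 12 0 8 2 6 8 15-12 9 2 5 5 0 6-6 4 5 1 8 8 6 12 4 14 5 2 10-4 6 0 9-7 6-14 4-24 24-24-12-10-2-8-13-22z"/><path data-summit="119 591" data-sink="441 17" d="M141 518l-6 0-13 18-12 10-12 24-10 15-1 7 208-1-1-13-10-7-15-17-11 4-9-4-12 0-9-4-6 0-9-6-16 3-24-11-12-10z"/><path data-summit="467 428" data-sink="441 17" d="M482 376l-23 4-16 11-15 16-6 13-26 39-5 21 2 12 24 7 12 0 8 5 13-14 29-9 9-7 0-16 6-9 12-5 4-7-8-11-3-10-11-5 2-16z"/><path data-summit="290 120" data-sink="263 33" d="M264 34l-3 0-3 5-12 29-26 25-3 9 0 11-7 18-9 7-21 4-11 7-6 16 1 8-4 12 8 9 41 4 21-8 2-2-4-8 0-13 14-21 8-15 22-9 15 0 2-2-1-9-12-13 0-6 8-14 0-9 5-6-13-10z"/><path data-summit="152 311" data-sink="441 17" d="M168 277l-15 0-24 6-19 9-12 10 5 25 12 30 3 18 15 26 2 14 9 0 13-13 5-10 2-26 7-6 13-4 2-35-5-15 0-10 6-9z"/>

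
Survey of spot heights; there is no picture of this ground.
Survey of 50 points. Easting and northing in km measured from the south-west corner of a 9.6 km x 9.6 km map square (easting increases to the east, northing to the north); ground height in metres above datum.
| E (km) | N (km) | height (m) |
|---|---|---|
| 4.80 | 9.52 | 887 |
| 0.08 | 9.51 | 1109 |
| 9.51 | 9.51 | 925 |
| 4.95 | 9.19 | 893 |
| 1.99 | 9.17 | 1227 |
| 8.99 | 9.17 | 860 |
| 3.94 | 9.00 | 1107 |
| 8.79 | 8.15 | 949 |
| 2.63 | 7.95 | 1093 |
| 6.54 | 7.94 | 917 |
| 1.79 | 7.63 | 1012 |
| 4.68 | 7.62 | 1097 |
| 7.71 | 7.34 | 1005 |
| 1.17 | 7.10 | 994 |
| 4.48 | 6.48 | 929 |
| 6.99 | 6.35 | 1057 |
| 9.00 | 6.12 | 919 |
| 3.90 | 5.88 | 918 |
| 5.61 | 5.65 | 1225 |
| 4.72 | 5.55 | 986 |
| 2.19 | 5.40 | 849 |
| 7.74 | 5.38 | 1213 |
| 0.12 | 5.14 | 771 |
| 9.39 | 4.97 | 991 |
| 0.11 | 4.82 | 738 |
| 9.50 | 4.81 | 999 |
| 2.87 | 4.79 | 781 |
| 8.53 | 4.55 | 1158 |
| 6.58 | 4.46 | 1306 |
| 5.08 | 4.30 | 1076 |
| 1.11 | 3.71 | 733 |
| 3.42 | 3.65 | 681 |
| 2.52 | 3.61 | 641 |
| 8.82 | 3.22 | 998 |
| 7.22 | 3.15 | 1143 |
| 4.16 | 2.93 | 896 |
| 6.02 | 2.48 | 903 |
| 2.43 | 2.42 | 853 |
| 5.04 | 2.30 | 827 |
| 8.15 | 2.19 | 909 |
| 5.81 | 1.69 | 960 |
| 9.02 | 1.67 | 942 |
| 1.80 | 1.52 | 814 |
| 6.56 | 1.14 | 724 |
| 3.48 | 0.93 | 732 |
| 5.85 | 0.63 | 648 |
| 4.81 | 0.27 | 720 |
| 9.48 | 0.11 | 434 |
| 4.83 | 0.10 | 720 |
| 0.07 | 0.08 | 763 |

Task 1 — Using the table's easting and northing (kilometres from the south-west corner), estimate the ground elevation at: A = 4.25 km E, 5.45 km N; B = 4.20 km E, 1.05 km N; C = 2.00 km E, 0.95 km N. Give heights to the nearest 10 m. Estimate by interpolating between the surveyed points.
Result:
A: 870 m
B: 750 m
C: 720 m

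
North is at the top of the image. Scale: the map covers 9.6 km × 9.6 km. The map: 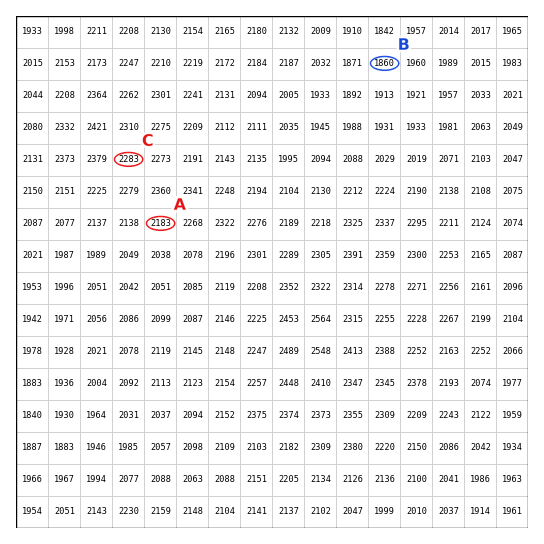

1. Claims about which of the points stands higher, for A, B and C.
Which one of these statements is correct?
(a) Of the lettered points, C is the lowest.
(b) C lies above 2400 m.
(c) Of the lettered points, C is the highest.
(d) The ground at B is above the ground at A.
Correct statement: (c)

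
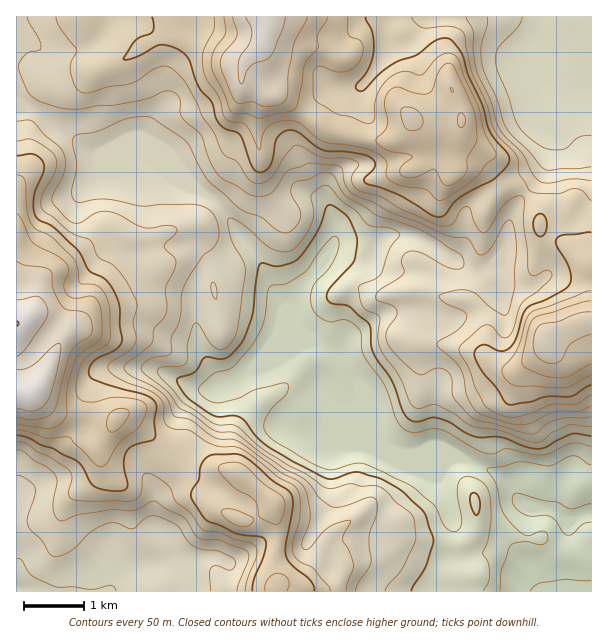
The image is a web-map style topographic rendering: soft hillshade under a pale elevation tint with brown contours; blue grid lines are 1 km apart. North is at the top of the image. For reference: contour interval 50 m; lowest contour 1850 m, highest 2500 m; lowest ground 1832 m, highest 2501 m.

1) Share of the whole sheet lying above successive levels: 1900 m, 97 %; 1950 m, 88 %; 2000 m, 82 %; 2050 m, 74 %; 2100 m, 60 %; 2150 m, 48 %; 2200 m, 37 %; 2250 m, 25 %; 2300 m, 16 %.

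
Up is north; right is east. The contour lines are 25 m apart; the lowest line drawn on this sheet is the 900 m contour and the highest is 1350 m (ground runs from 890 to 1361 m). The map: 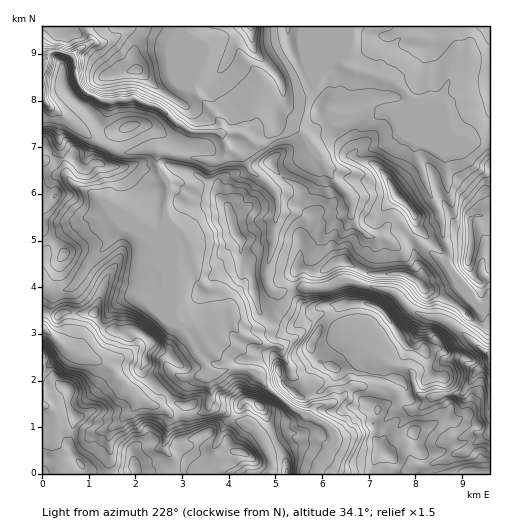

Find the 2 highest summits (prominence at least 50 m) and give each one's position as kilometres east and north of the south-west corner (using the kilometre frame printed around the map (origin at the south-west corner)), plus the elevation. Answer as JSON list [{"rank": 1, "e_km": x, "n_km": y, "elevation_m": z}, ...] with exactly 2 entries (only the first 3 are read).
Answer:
[{"rank": 1, "e_km": 4.69, "n_km": 1.46, "elevation_m": 1315}, {"rank": 2, "e_km": 7.24, "n_km": 3.54, "elevation_m": 1308}]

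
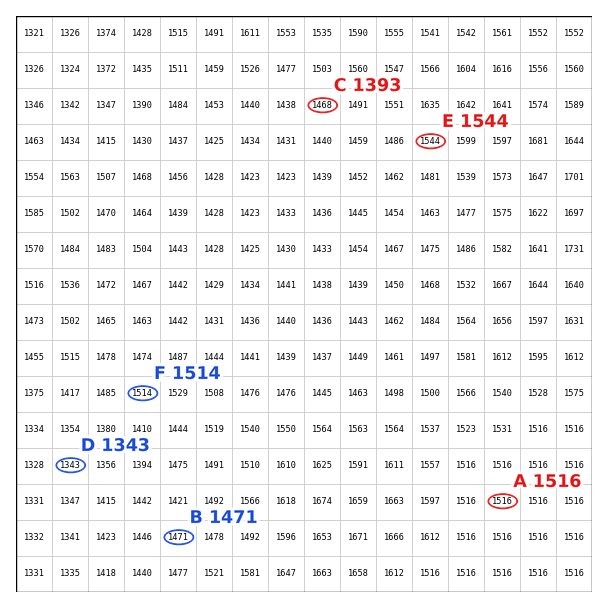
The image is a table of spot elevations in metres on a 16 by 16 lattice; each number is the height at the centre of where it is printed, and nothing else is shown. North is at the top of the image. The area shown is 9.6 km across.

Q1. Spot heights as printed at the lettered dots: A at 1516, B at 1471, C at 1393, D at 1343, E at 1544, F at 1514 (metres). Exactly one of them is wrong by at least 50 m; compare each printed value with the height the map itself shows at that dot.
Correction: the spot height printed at C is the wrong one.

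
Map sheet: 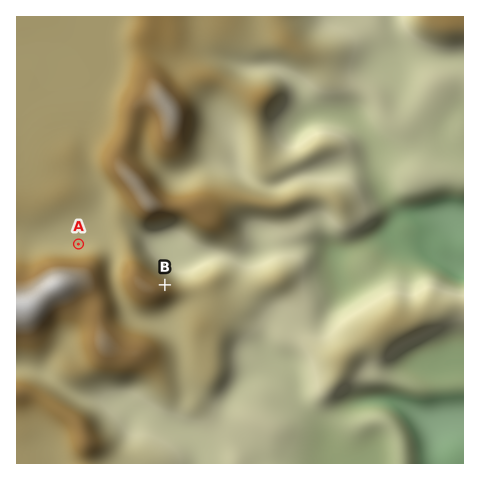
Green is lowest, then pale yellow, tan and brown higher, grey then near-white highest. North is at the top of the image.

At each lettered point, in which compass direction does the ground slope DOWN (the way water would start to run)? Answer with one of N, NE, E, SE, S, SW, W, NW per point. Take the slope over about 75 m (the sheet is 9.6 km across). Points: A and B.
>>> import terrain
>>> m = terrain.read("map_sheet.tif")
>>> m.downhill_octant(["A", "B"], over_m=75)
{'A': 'N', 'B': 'NE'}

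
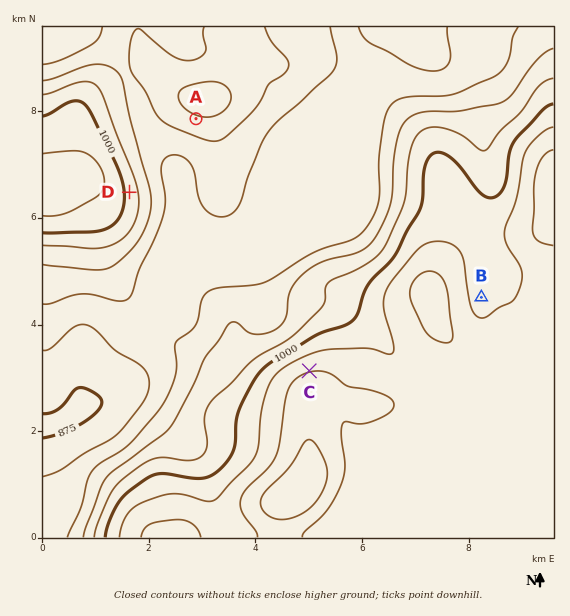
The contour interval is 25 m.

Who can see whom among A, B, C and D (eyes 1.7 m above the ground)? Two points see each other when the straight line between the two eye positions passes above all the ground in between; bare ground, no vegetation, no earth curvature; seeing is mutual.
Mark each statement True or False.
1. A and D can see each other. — True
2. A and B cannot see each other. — True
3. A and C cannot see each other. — False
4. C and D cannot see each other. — False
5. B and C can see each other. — False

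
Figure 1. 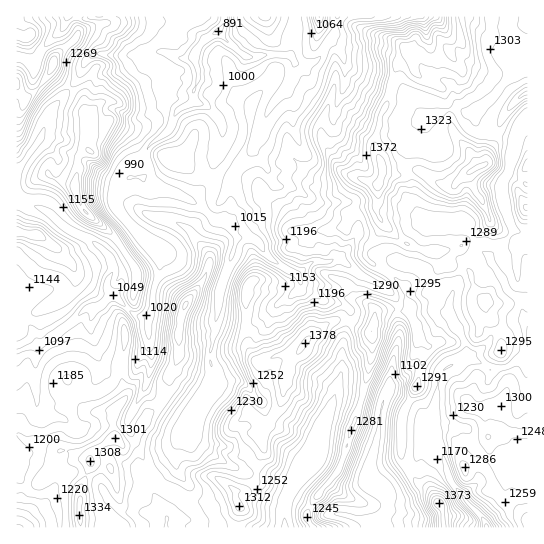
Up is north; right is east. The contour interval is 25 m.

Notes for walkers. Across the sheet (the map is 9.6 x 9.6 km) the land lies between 890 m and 1455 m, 1190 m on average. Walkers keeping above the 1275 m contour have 21.8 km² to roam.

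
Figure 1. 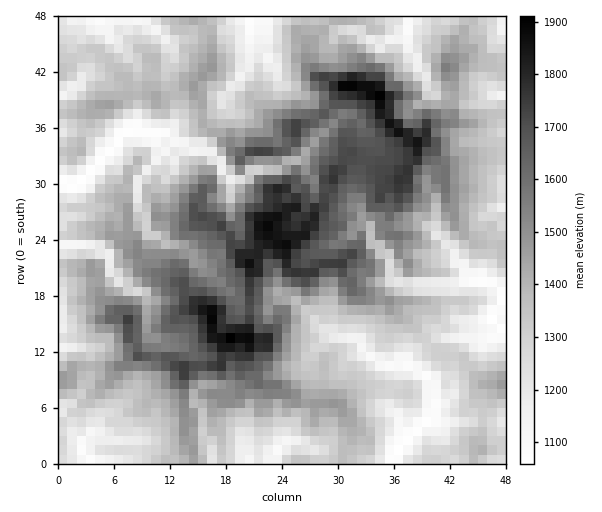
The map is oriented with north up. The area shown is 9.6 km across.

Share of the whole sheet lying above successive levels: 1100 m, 96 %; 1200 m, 87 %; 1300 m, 71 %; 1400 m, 46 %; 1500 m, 30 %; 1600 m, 20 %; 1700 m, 10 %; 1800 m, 3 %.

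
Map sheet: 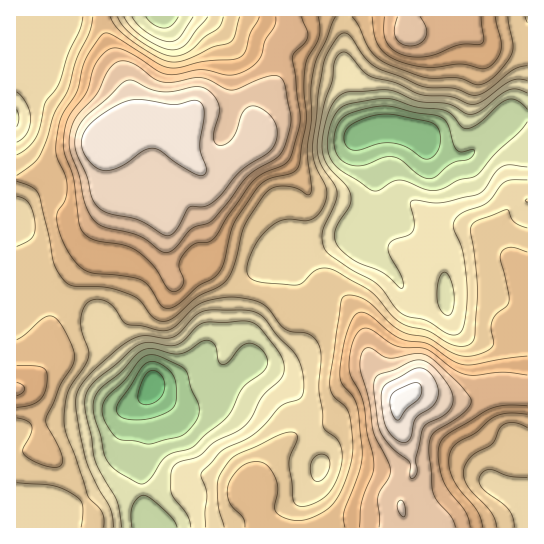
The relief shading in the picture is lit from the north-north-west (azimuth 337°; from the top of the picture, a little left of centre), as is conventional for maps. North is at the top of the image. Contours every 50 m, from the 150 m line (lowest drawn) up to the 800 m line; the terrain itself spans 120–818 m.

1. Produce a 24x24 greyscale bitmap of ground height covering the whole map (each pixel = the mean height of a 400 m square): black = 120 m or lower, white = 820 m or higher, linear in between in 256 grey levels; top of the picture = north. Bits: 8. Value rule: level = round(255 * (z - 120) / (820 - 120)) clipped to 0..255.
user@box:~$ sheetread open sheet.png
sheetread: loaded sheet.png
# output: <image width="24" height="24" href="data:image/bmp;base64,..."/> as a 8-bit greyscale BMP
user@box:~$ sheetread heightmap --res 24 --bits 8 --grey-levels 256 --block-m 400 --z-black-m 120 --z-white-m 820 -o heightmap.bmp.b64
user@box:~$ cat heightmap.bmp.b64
<image width="24" height="24" href="data:image/bmp;base64,Qk12BgAAAAAAADYEAAAoAAAAGAAAABgAAAABAAgAAAAAAEACAAATCwAAEwsAAAABAAAAAAAAAAAAAAEBAQACAgIAAwMDAAQEBAAFBQUABgYGAAcHBwAICAgACQkJAAoKCgALCwsADAwMAA0NDQAODg4ADw8PABAQEAAREREAEhISABMTEwAUFBQAFRUVABYWFgAXFxcAGBgYABkZGQAaGhoAGxsbABwcHAAdHR0AHh4eAB8fHwAgICAAISEhACIiIgAjIyMAJCQkACUlJQAmJiYAJycnACgoKAApKSkAKioqACsrKwAsLCwALS0tAC4uLgAvLy8AMDAwADExMQAyMjIAMzMzADQ0NAA1NTUANjY2ADc3NwA4ODgAOTk5ADo6OgA7OzsAPDw8AD09PQA+Pj4APz8/AEBAQABBQUEAQkJCAENDQwBEREQARUVFAEZGRgBHR0cASEhIAElJSQBKSkoAS0tLAExMTABNTU0ATk5OAE9PTwBQUFAAUVFRAFJSUgBTU1MAVFRUAFVVVQBWVlYAV1dXAFhYWABZWVkAWlpaAFtbWwBcXFwAXV1dAF5eXgBfX18AYGBgAGFhYQBiYmIAY2NjAGRkZABlZWUAZmZmAGdnZwBoaGgAaWlpAGpqagBra2sAbGxsAG1tbQBubm4Ab29vAHBwcABxcXEAcnJyAHNzcwB0dHQAdXV1AHZ2dgB3d3cAeHh4AHl5eQB6enoAe3t7AHx8fAB9fX0Afn5+AH9/fwCAgIAAgYGBAIKCggCDg4MAhISEAIWFhQCGhoYAh4eHAIiIiACJiYkAioqKAIuLiwCMjIwAjY2NAI6OjgCPj48AkJCQAJGRkQCSkpIAk5OTAJSUlACVlZUAlpaWAJeXlwCYmJgAmZmZAJqamgCbm5sAnJycAJ2dnQCenp4An5+fAKCgoAChoaEAoqKiAKOjowCkpKQApaWlAKampgCnp6cAqKioAKmpqQCqqqoAq6urAKysrACtra0Arq6uAK+vrwCwsLAAsbGxALKysgCzs7MAtLS0ALW1tQC2trYAt7e3ALi4uAC5ubkAurq6ALu7uwC8vLwAvb29AL6+vgC/v78AwMDAAMHBwQDCwsIAw8PDAMTExADFxcUAxsbGAMfHxwDIyMgAycnJAMrKygDLy8sAzMzMAM3NzQDOzs4Az8/PANDQ0ADR0dEA0tLSANPT0wDU1NQA1dXVANbW1gDX19cA2NjYANnZ2QDa2toA29vbANzc3ADd3d0A3t7eAN/f3wDg4OAA4eHhAOLi4gDj4+MA5OTkAOXl5QDm5uYA5+fnAOjo6ADp6ekA6urqAOvr6wDs7OwA7e3tAO7u7gDv7+8A8PDwAPHx8QDy8vIA8/PzAPT09AD19fUA9vb2APf39wD4+PgA+fn5APr6+gD7+/sA/Pz8AP39/QD+/v4A////AGxtcXxmQDdHXnWJkYyHkKC2y9LLvqSIdXJxdnVZREVUX3qUlYRyeZe0y9DDrY13b36CgWhJPkNXY3aQk4FsaIiqwtG/m393eYuRf1o7NDZEUGV4gX1vaYGnyda7m4uDf4iLdFIwKSotOEpYanZ1d4Wy4+bGrp6NhZaMcUkkFRUhLztIWmlue4y68fPhzbioo6uYeFEzFgUdMztBTlxngp3F7fnszru6uZ+bi21SMBUpN0A+QFNoganHz9/VrqOoqZGVjHZrVkpPQUNCRV9wf6S+tKydfoCOl4mNhHNzd353V1FQWnh8gZipkHdqXneMk4eIhHh7hpacfXBvdoSAg46MbVtYVnSIjYaIi4+Sl6WwoJB/eHd5gn5tWVhXV3OHj4GIl6WoqbO0qaKEbmxxcF5QU11aW3aIjniJo6+zucjHs6mMd3FzYktIUVhcYnqEhHKPpr7O0trYyrqYgHl6alBISVJcZHN6d32RpM/e2tjW2NGxjoOIeFhHSVBMUVhqdYySqNjj3tba49/MrZyQbEY5PDgvO0JXYX6Su+nr5uLr6dvb1LyTTycmLCIdLTJDS2iKvuzz7uzw6dLW3MqbTh4UExAXMzo2QGKAqdLq8e/r6dTR1MihXjYoJC84SVU+O2x1j7XR29TS18jEycOcbFVTU2VxdH5nU3Bwg6rDxq+hrKqruLmedGBtgJKZlpqQd21ueZmtm3Rmfo2XrLSphG2Iqru2rqyihmpscImPY0ZIY3iOpLSvk4GWt8W/ubOegg=="/>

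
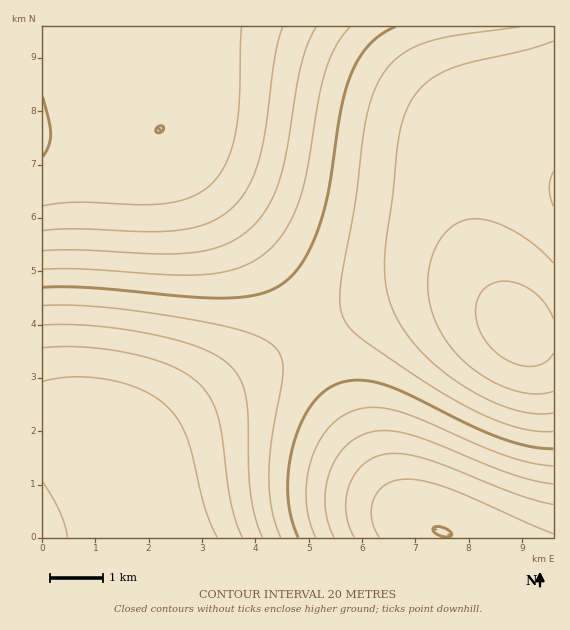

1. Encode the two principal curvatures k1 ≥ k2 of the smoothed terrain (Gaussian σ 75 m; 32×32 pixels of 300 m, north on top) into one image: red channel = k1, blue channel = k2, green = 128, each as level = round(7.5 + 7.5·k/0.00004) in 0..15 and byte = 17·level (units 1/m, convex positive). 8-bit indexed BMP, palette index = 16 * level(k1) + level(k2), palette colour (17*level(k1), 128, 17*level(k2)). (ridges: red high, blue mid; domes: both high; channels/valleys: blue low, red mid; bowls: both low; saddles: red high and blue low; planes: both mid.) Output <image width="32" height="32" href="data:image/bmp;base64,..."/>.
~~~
<image width="32" height="32" href="data:image/bmp;base64,Qk02CAAAAAAAADYEAAAoAAAAIAAAACAAAAABAAgAAAAAAAAEAAATCwAAEwsAAAABAAAAAAAAAIAAABGAAAAigAAAM4AAAESAAABVgAAAZoAAAHeAAACIgAAAmYAAAKqAAAC7gAAAzIAAAN2AAADugAAA/4AAAACAEQARgBEAIoARADOAEQBEgBEAVYARAGaAEQB3gBEAiIARAJmAEQCqgBEAu4ARAMyAEQDdgBEA7oARAP+AEQAAgCIAEYAiACKAIgAzgCIARIAiAFWAIgBmgCIAd4AiAIiAIgCZgCIAqoAiALuAIgDMgCIA3YAiAO6AIgD/gCIAAIAzABGAMwAigDMAM4AzAESAMwBVgDMAZoAzAHeAMwCIgDMAmYAzAKqAMwC7gDMAzIAzAN2AMwDugDMA/4AzAACARAARgEQAIoBEADOARABEgEQAVYBEAGaARAB3gEQAiIBEAJmARACqgEQAu4BEAMyARADdgEQA7oBEAP+ARAAAgFUAEYBVACKAVQAzgFUARIBVAFWAVQBmgFUAd4BVAIiAVQCZgFUAqoBVALuAVQDMgFUA3YBVAO6AVQD/gFUAAIBmABGAZgAigGYAM4BmAESAZgBVgGYAZoBmAHeAZgCIgGYAmYBmAKqAZgC7gGYAzIBmAN2AZgDugGYA/4BmAACAdwARgHcAIoB3ADOAdwBEgHcAVYB3AGaAdwB3gHcAiIB3AJmAdwCqgHcAu4B3AMyAdwDdgHcA7oB3AP+AdwAAgIgAEYCIACKAiAAzgIgARICIAFWAiABmgIgAd4CIAIiAiACZgIgAqoCIALuAiADMgIgA3YCIAO6AiAD/gIgAAICZABGAmQAigJkAM4CZAESAmQBVgJkAZoCZAHeAmQCIgJkAmYCZAKqAmQC7gJkAzICZAN2AmQDugJkA/4CZAACAqgARgKoAIoCqADOAqgBEgKoAVYCqAGaAqgB3gKoAiICqAJmAqgCqgKoAu4CqAMyAqgDdgKoA7oCqAP+AqgAAgLsAEYC7ACKAuwAzgLsARIC7AFWAuwBmgLsAd4C7AIiAuwCZgLsAqoC7ALuAuwDMgLsA3YC7AO6AuwD/gLsAAIDMABGAzAAigMwAM4DMAESAzABVgMwAZoDMAHeAzACIgMwAmYDMAKqAzAC7gMwAzIDMAN2AzADugMwA/4DMAACA3QARgN0AIoDdADOA3QBEgN0AVYDdAGaA3QB3gN0AiIDdAJmA3QCqgN0Au4DdAMyA3QDdgN0A7oDdAP+A3QAAgO4AEYDuACKA7gAzgO4ARIDuAFWA7gBmgO4Ad4DuAIiA7gCZgO4AqoDuALuA7gDMgO4A3YDuAO6A7gD/gO4AAID/ABGA/wAigP8AM4D/AESA/wBVgP8AZoD/AHeA/wCIgP8AmYD/AKqA/wC7gP8AzID/AN2A/wDugP8A/4D/AHWFlaWltcXF1eXk1MOykYFwUEAwICAwQEBQYHBwgJCQhpaWpra2xsbW1uXVxKOSgnFQQDAgIDBAUFBgcICAkKCGl6ent7fHx9fW1tW1pJOCcWBQQDAwMEBQYHBwgJGispenp7e3t8fHx9fXxrWllINyYVBQQEBAUGBgcYKSo7PEqKiouLi4uMjIyNfHtqWUk4JxYGBQUFBgYXJzhJSlxdWouLi4uLm5ubnIyMe2paSTkoFwcGBgYHFyc4WWprfX57i4ubm5ubm6ubnIx7a1pKOikZCAgHCAgoOFlpioyen5ycnJycm5urq6ucjHxrW0s6KhoZCQkJGTlKaoqbra+vrZ2cnJycm6urrJyMfGxcTDsrKxoaCgoqO1t7jK2+z8/NnZ2dnZycnJycnI19bV1NPDwsLBsbHDxMbX2er8/P396enp2dnZ2cnI2NfW1tXU09PT0tLS0tPV5/j5+/z9/v7Z2dnZycnJyMjH19bV1NTT09PTw8PT1Nbn+Pn7/P3+/snJybm5uLi4t8fGxdXU1NPTw8PDw8TF1tfo6fr7/P3+ubmpqaioqKentrXFxMTDw8PExLS0tbbH2Njp6vv7/PypmZmYmJiXl6alpbS0w8PDxLS0tbW2t7fI2Nnp6vv7+5iYmIiHh4aWlZWkpLOzs7S0tLWlpqenuMjI2Nnp6ur6l5eXh4aGhoWFhJSTo6OztLS1paanl6i4uMjI2NjY2emWlZWFhXV1dXSEg5OTo6OkpKWmp5eYqKi3x8fHx8fH16SUlISEdHRkZHNzg4OTlKSlpaanmJiop7e3t8bGxsbGo5OTg3NzY2NjY2Nzc4OUlJWlpqeoqKe3t7a2trW1tbSikpKCcnJiY1NTU2Nzc4SElZamp6ent7e2trWlpKSjo6GhkYFxcmJSUkNDU2N0dIWVlqant7e3tralpaSko6OisqKSgoJyYlNDQ0NTVGR1hYaWp6e3t7e3t6ampaWUlJOzo5ODg3NjU1NDQ1NUZXV2hpenqLjIuLi3p6emppWVlMS0pJSEdGRUVFNTU1RlZnaHl5iouMi4uLioqKenpqalxbWllYV1ZGRUU1JjZGV2doeImKi5ybm5uamoqKenpqbWtqaWhXV1ZGRjYmNjdHWGh5iYqbnJurq6ubm4uLe2ttfHt6eWhnZ1dGNycnN0hYaXmKipurq6urq5ucjIx8bW6Mi4p5eHdnV0c3Jyc4SFlpanqLm6yru6ysnJ2NjX5ubp2MiomIiHhoSDgoKDhJWVpqe4ucnKysrK2dno5/f29vnZybmpmIeGhYOCg4OUlKWmt7fIydra2tnp6Pj39/b1+uraybmol5aVlJOTk5SkpbbGx9jZ6enp6fj49/f29vU="/>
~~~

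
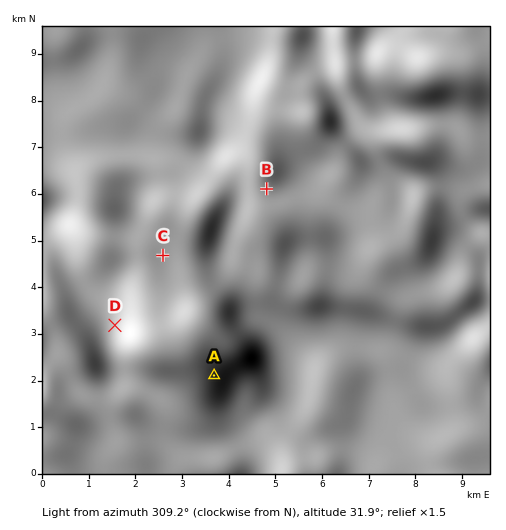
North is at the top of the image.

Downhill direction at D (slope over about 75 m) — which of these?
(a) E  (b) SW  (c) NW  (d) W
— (d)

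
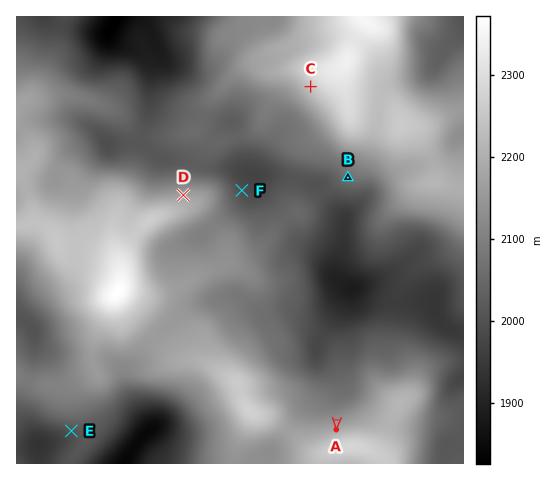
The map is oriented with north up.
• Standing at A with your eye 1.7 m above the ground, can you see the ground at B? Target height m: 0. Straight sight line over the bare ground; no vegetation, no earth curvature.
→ yes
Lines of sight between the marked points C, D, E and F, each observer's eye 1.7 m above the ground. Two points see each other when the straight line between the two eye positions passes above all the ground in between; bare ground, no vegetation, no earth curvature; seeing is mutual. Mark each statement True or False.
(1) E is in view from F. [False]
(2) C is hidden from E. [True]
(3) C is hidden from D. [False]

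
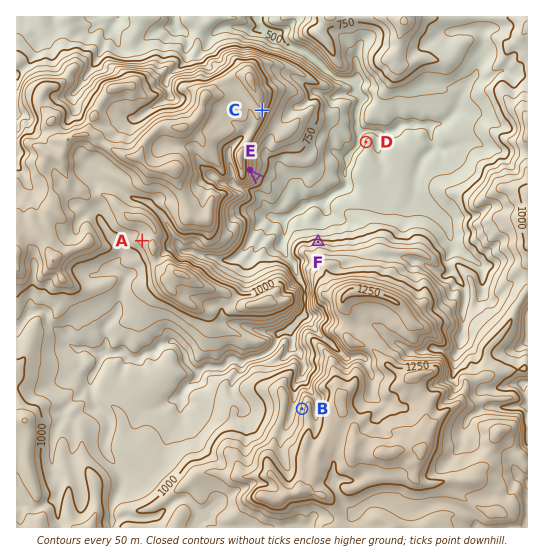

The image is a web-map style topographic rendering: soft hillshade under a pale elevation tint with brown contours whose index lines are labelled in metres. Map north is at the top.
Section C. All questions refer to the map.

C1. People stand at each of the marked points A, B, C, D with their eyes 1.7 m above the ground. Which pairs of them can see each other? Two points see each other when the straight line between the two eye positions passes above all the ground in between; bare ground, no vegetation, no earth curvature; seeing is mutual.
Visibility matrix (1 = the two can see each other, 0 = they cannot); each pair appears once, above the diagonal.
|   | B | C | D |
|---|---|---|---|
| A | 0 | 0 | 0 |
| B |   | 1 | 0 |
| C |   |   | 1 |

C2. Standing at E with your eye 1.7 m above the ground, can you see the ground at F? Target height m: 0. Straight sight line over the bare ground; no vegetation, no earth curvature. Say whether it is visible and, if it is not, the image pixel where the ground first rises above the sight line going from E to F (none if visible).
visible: true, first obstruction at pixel None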